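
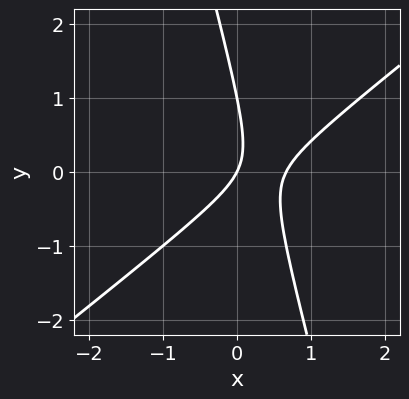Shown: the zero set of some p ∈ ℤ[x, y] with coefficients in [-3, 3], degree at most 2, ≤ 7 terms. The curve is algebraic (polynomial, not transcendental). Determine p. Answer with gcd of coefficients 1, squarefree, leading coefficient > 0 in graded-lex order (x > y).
1. Degree: the shape is more complex than any degree-1 curve, so deg p = 2.
2. Observable constraints: among the integer gridlines, it crosses the y-axis at y ∈ {0, 1}; one x-axis crossing is at x = 0.
3. Solving for integer coefficients yields p as stated.

3*x^2 - 3*x*y - y^2 - 2*x + y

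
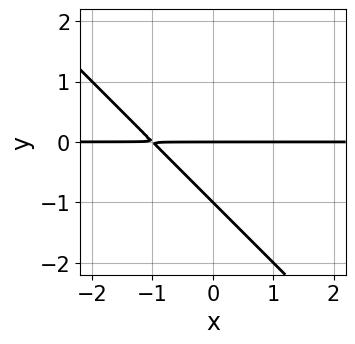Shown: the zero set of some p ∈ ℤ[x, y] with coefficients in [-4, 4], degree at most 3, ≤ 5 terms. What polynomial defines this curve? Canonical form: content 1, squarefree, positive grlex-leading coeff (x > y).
First, deg p = 2. No degree-1 curve has this shape.
Then, reading off the gridlines: the visible x-axis segment lies entirely on the curve; among the integer gridlines, it crosses the y-axis at y ∈ {-1, 0}.
Finally, matching integer coefficients to the picture gives p.

x*y + y^2 + y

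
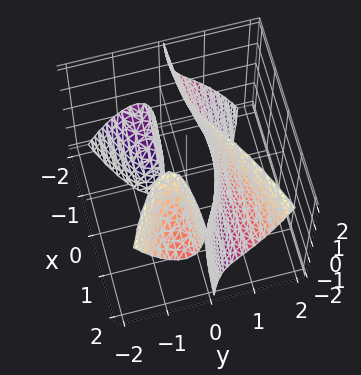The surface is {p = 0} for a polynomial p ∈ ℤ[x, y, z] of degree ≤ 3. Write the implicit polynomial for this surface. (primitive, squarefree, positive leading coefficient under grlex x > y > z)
2*x*y*z - 3*y^3 + 1

First, the picture has 3 separate pieces. Treating them together as one polynomial.
Next, degree: no degree-2 surface has this shape, so deg p = 3.
Next, from the axis intercepts and sections: it misses every integer gridline on the z-axis; it misses every integer gridline on the x-axis.
Finally, these observations pin down the coefficients.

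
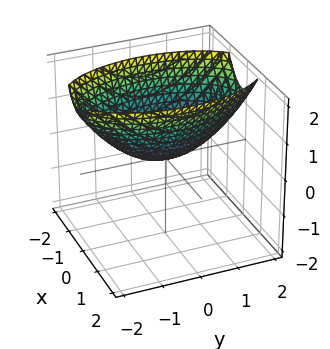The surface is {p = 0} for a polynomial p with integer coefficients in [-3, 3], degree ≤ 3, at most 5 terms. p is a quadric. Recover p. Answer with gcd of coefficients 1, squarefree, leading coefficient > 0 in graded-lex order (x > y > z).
3*x^2 + y^2 - 3*z

First, deg p = 2. A single bowl opening along one axis; a quadric.
Then, symmetries: the x ↦ −x reflection is a symmetry, so x appears only in even powers; mirror symmetry y ↦ −y ⇒ only even powers of y.
Then, against the integer gridlines: one z-axis crossing is at z = 0; one y-axis crossing is at y = 0.
Finally, the integer polynomial consistent with all of this is the stated p.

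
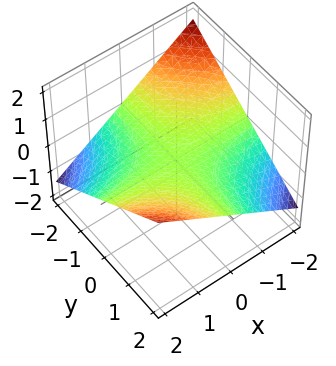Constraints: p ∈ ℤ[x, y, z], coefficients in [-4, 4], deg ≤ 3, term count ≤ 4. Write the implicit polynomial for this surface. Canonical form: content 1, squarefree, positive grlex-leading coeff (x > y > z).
(a) The degree is 2 — a saddle surface; a quadric.
(b) Observable constraints: every point of the x-axis in the box is on the surface; every point of the y-axis in the box is on the surface.
(c) Solving for integer coefficients yields p as stated.

x*y - 3*z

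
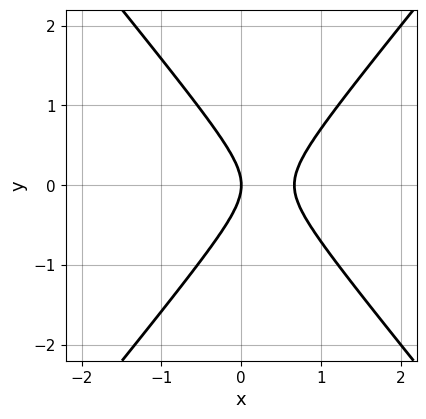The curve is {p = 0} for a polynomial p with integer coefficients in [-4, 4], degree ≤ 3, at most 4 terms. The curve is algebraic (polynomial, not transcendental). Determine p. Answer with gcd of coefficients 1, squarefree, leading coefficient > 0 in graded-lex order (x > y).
3*x^2 - 2*y^2 - 2*x

(a) Degree: the shape is more complex than any degree-1 curve, so deg p = 2.
(b) Symmetries: the y ↦ −y reflection is a symmetry, so y appears only in even powers.
(c) Checking where it meets the axes: it crosses the x-axis at the gridline x = 0; it crosses the y-axis at the gridline y = 0.
(d) Matching integer coefficients to the picture gives p.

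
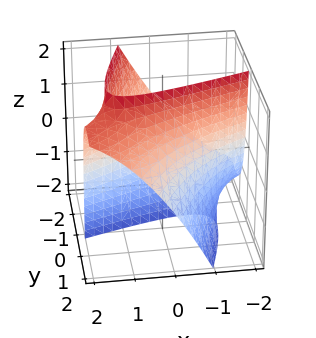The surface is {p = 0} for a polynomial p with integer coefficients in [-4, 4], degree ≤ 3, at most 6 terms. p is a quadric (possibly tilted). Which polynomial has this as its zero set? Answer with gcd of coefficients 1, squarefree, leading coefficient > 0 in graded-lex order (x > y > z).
The degree is 2 — the shape is more complex than any degree-1 surface.
From the axis intercepts and sections: the surface avoids every integer z-axis point in the box.
Matching integer coefficients to the picture gives p.

x^2 - 3*x*y + y^2 + 2*y*z - 2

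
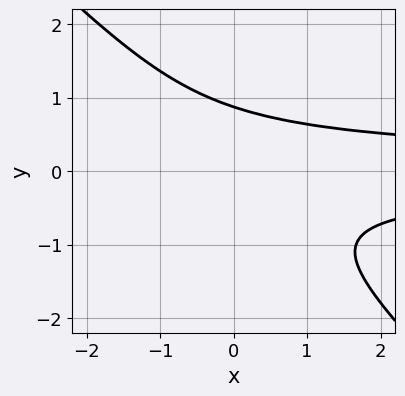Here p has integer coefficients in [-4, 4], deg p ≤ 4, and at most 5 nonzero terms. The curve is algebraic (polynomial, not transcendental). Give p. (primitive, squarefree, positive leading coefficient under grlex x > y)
3*x*y^2 + 3*y^3 - 2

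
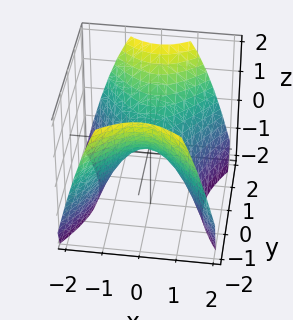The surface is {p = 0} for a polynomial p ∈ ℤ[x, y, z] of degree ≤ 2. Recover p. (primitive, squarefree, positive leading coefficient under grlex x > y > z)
3*x^2 - 2*y^2 + 3*z

1. The degree is 2 — a saddle surface; a quadric.
2. Symmetries: it's symmetric under y → −y, forcing even powers of y; mirror symmetry x ↦ −x ⇒ only even powers of x.
3. Against the integer gridlines: it meets the z-axis at z = 0 (among the integer gridlines); one y-axis crossing is at y = 0; one x-axis crossing is at x = 0.
4. Matching integer coefficients to the picture gives p.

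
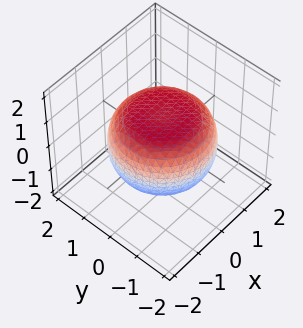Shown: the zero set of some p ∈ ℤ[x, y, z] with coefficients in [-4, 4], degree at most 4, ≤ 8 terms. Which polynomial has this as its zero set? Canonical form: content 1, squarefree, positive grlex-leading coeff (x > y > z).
x^4 + 2*x^2*y^2 + y^4 - x^2 - y^2 + 3*z^2 - 3

(a) deg p = 4. No degree-3 surface has this shape.
(b) Symmetry: the surface is invariant under rotation about z: p = q(x² + y², z).
(c) From the visible intercepts: a circular section at z = 1 has radius exactly 1; the z-axis gridline crossings are at z ∈ {-1, 1}.
(d) These observations pin down the coefficients.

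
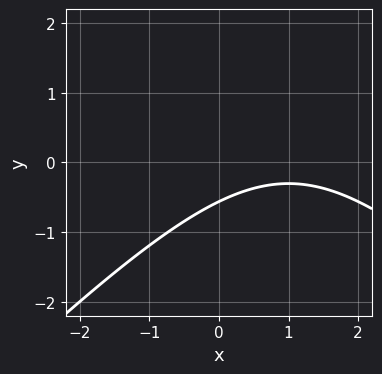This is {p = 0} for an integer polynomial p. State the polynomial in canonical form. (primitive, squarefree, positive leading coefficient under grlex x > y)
x^2 - y^2 - 2*x + 3*y + 2

(a) Degree: no degree-1 curve has this shape, so deg p = 2.
(b) From the axis intercepts and sections: no x-intercept at any integer in the box.
(c) The integer polynomial consistent with all of this is the stated p.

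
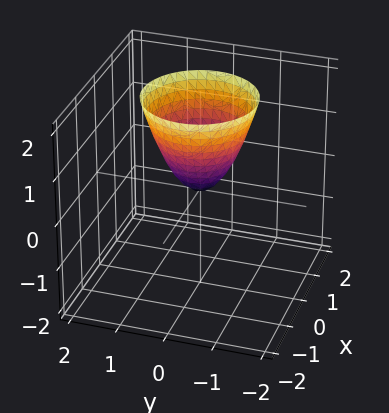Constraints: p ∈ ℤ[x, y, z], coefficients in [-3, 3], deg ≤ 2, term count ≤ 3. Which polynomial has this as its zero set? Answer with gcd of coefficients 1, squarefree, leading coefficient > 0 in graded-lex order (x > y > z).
3*x^2 + 3*y^2 - 2*z

(a) deg p = 2. A single bowl opening along one axis; a quadric.
(b) Symmetry: the surface is invariant under rotation about z: p = q(x² + y², z).
(c) From the visible intercepts: it crosses the y-axis at the gridline y = 0; it meets the z-axis at z = 0 (among the integer gridlines); a circular section at z = 1 has radius between 0 and 1; it crosses the x-axis at the gridline x = 0.
(d) These observations pin down the coefficients.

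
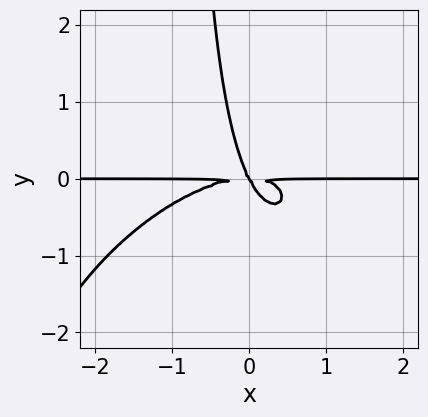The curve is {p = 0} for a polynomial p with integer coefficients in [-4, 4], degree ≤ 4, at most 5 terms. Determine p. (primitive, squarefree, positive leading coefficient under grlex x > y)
1. Degree: no degree-3 curve has this shape, so deg p = 4.
2. Reading off the gridlines: one y-axis crossing is at y = 0; the visible x-axis segment lies entirely on the curve.
3. Solving for integer coefficients yields p as stated.

x^3*y - x^2*y^2 + x*y^3 + 2*x*y^2 + y^3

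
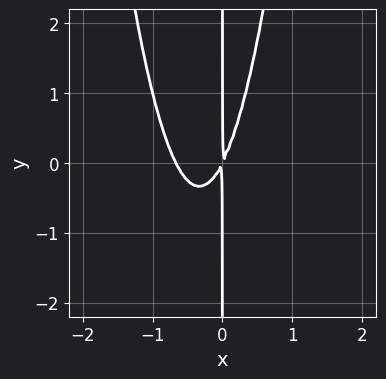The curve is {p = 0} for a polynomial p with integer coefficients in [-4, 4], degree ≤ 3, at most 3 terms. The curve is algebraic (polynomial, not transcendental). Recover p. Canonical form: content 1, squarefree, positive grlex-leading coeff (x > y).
deg p = 3. The shape is more complex than any degree-2 curve.
Reading off the gridlines: every point of the y-axis in the box is on the curve.
Fitting integer coefficients to these (and the overall shape) gives p.

3*x^3 + 2*x^2 - x*y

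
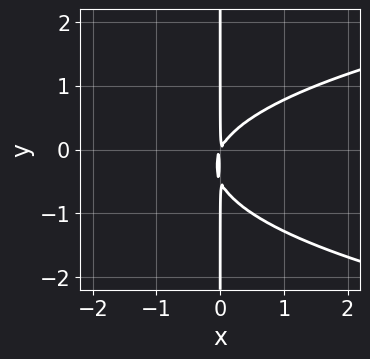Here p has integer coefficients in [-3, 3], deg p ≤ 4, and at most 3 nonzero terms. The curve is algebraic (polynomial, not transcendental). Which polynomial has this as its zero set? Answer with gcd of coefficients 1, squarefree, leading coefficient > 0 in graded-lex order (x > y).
2*x*y^2 - 2*x^2 + x*y

First, deg p = 3.
Then, from the visible intercepts: the visible y-axis segment lies entirely on the curve.
Finally, fitting integer coefficients to these (and the overall shape) gives p.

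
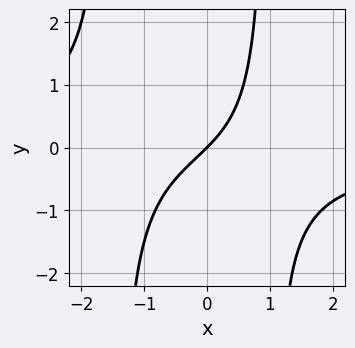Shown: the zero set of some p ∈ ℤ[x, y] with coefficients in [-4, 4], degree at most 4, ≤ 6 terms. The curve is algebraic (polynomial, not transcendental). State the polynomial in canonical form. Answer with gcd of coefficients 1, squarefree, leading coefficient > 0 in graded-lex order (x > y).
2*x^2*y + x*y + 3*x - 3*y

First, the degree is 3 — no degree-2 curve has this shape.
Then, checking where it meets the axes: one x-axis crossing is at x = 0; it meets the y-axis at y = 0 (among the integer gridlines).
Finally, putting this together gives p.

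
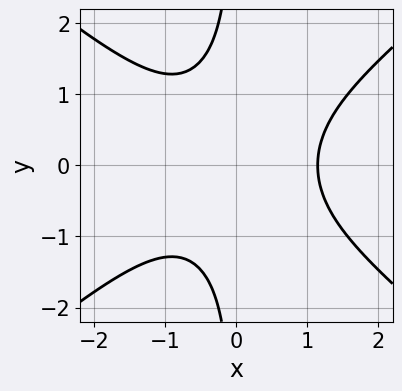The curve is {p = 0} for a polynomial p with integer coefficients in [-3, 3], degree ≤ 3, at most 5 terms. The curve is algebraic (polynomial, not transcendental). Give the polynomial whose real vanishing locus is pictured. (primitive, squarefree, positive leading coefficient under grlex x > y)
2*x^3 - 3*x*y^2 - 3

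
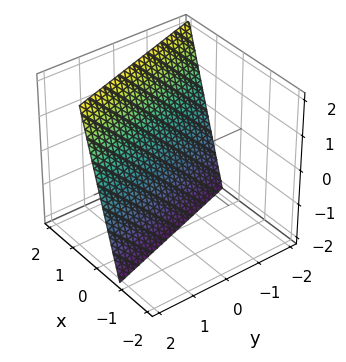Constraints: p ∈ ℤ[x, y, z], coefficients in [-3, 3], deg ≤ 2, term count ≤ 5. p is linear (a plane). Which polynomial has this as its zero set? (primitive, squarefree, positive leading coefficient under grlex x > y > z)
3*x + y - z - 2

1. deg p = 1.
2. Observable constraints: it crosses the y-axis at the gridline y = 2; it crosses the z-axis at the gridline z = -2.
3. Matching integer coefficients to the picture gives p.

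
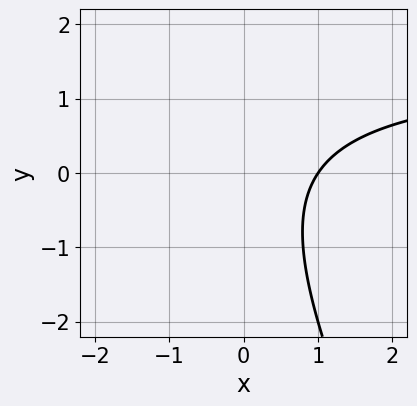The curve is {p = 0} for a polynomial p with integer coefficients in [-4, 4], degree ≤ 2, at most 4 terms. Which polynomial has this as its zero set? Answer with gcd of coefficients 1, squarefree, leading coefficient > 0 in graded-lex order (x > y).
2*x*y + y^2 - 3*x + 3

(a) The degree is 2 — a generic line meets the curve in up to 2 points.
(b) Reading off the gridlines: no y-intercept at any integer in the box; it crosses the x-axis at the gridline x = 1.
(c) Matching integer coefficients to the picture gives p.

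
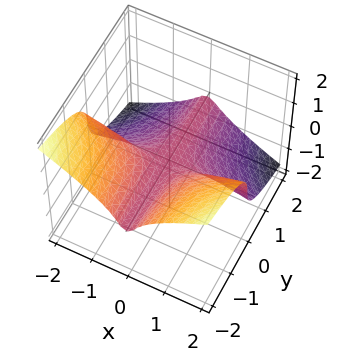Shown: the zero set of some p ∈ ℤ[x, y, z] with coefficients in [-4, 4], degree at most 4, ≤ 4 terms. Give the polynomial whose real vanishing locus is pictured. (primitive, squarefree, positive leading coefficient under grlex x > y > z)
2*x^2*y + 3*z^3 - z^2 + z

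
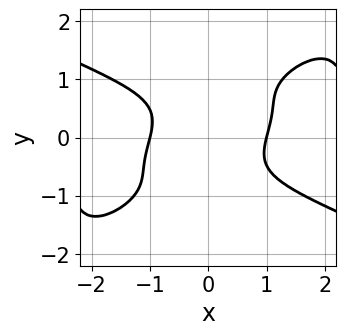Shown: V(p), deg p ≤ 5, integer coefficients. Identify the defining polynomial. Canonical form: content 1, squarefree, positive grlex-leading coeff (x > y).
1. The degree is 4 — the shape is more complex than any degree-3 curve.
2. From the axis intercepts and sections: among the integer gridlines, it crosses the x-axis at x ∈ {-1, 1}; the curve avoids every integer y-axis point in the box.
3. Putting this together gives p.

x^3*y - 3*x*y^3 + 3*y^4 - 2*x^2 + 2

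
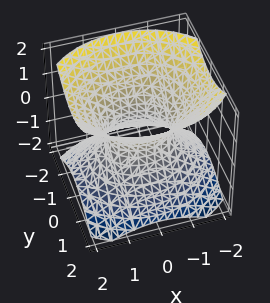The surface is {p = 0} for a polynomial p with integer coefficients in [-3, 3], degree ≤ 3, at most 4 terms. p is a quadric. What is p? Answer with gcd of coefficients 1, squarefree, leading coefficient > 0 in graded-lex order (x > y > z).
2*x^2 + 3*y^2 - 3*z^2 - 2

1. Degree: an hourglass — one-sheet hyperboloid; a quadric, so deg p = 2.
2. Symmetries: the z ↦ −z reflection is a symmetry, so z appears only in even powers; the x ↦ −x reflection is a symmetry, so x appears only in even powers; it's symmetric under y → −y, forcing even powers of y.
3. Observable constraints: the surface avoids every integer z-axis point in the box; the x-axis gridline crossings are at x ∈ {-1, 1}.
4. Putting this together gives p.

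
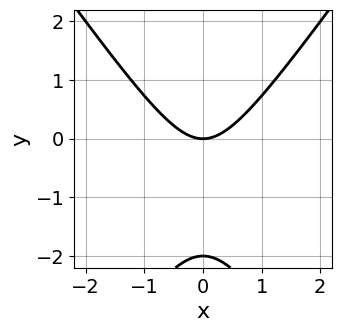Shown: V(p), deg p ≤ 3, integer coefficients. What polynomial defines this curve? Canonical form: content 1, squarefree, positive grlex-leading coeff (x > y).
2*x^2 - y^2 - 2*y

First, degree: no degree-1 curve has this shape, so deg p = 2.
Then, symmetries: it's symmetric under x → −x, forcing even powers of x.
Next, checking where it meets the axes: among the integer gridlines, it crosses the y-axis at y ∈ {-2, 0}; it meets the x-axis at x = 0 (among the integer gridlines).
Finally, assembling these constraints gives the stated polynomial.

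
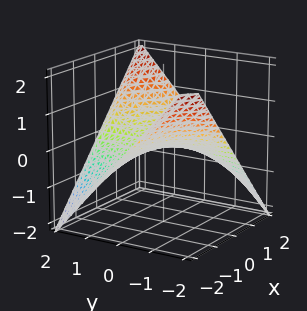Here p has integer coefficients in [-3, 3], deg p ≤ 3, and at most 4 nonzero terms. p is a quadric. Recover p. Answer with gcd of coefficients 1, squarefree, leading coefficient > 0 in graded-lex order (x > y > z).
(a) Degree: a saddle surface; a quadric, so deg p = 2.
(b) Observable constraints: it crosses the z-axis at the gridline z = 0; every point of the y-axis in the box is on the surface; the visible x-axis segment lies entirely on the surface.
(c) Together with the visible shape, these determine p as stated.

x*y - 2*z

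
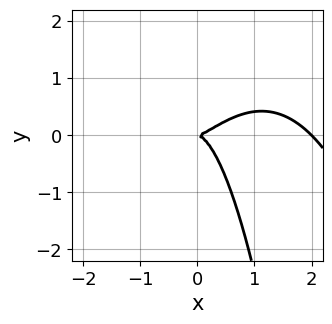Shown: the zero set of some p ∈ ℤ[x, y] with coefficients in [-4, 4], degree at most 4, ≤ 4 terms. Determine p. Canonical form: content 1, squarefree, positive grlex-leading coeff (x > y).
First, deg p = 4.
Then, from the axis intercepts and sections: the x-axis gridline crossings are at x ∈ {0, 2}; it meets the y-axis at y = 0 (among the integer gridlines).
Finally, the integer polynomial consistent with all of this is the stated p.

x^4 - 2*x^3 + 2*x^2*y + y^2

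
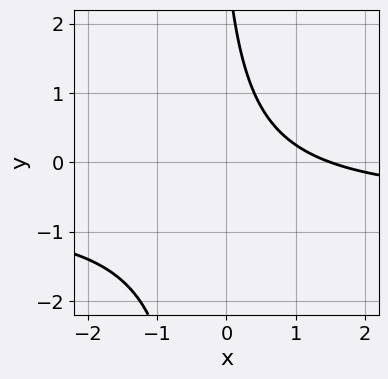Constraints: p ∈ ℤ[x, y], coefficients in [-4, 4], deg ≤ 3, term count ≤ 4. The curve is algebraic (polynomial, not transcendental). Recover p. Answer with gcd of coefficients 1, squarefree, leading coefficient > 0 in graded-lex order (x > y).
3*x*y + 2*x + y - 3

1. Degree: a generic line meets the curve in up to 2 points, so deg p = 2.
2. Checking where it meets the axes: it misses every integer gridline on the y-axis.
3. Solving for integer coefficients yields p as stated.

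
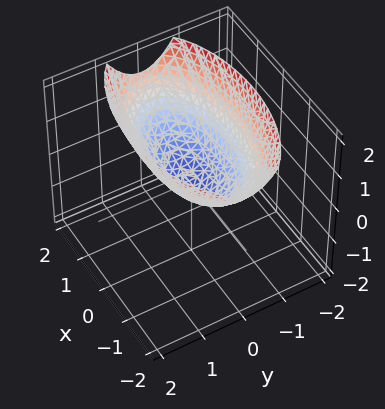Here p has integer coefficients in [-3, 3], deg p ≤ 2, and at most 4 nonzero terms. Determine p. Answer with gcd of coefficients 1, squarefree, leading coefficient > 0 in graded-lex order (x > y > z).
x^2 + 3*y^2 - 3*z

1. deg p = 2. A paraboloid; a quadric.
2. Symmetries: the x ↦ −x reflection is a symmetry, so x appears only in even powers; mirror symmetry y ↦ −y ⇒ only even powers of y.
3. Observable constraints: it meets the y-axis at y = 0 (among the integer gridlines); it meets the x-axis at x = 0 (among the integer gridlines); it crosses the z-axis at the gridline z = 0.
4. Matching integer coefficients to the picture gives p.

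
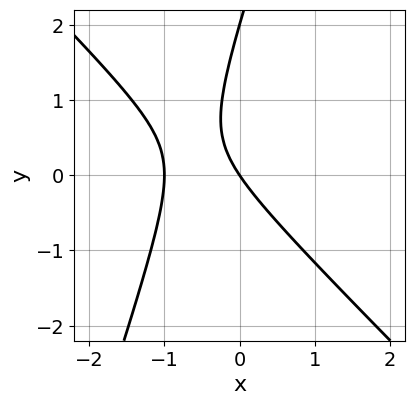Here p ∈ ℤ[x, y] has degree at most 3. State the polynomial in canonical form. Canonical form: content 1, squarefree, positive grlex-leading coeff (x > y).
3*x^2 + 2*x*y - y^2 + 3*x + 2*y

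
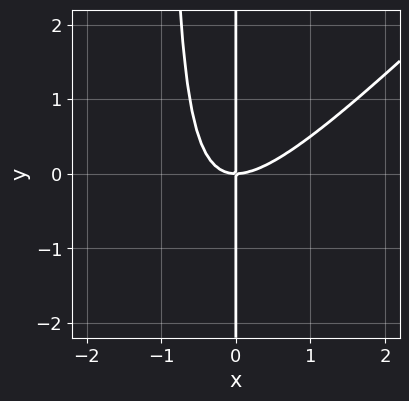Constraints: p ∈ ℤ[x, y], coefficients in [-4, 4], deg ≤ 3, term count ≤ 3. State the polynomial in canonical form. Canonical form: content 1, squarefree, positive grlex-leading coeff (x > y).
x^3 - x^2*y - x*y

deg p = 3.
Checking where it meets the axes: one x-axis crossing is at x = 0; the visible y-axis segment lies entirely on the curve.
Fitting integer coefficients to these (and the overall shape) gives p.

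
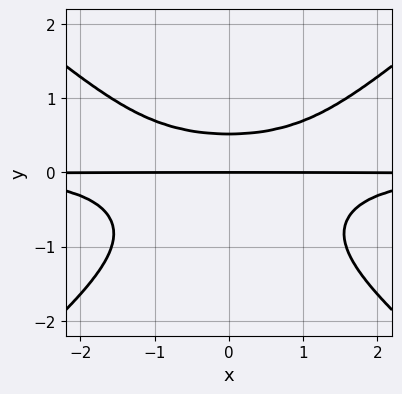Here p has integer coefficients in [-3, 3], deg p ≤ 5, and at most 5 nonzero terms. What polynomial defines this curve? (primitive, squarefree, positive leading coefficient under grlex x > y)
(a) The degree is 4 — the shape is more complex than any degree-3 curve.
(b) Symmetries: the x ↦ −x reflection is a symmetry, so x appears only in even powers.
(c) Against the integer gridlines: every point of the x-axis in the box is on the curve; it meets the y-axis at y = 0 (among the integer gridlines).
(d) Solving for integer coefficients yields p as stated.

2*x^2*y^2 - 3*y^4 - 2*y^3 - 2*y^2 + 2*y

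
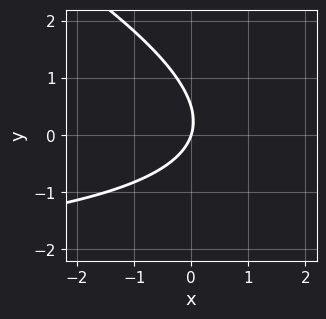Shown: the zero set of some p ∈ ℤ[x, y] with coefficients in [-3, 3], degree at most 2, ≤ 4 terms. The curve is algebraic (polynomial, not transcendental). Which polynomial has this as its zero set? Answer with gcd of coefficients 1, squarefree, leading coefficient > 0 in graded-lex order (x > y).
1. Degree: no degree-1 curve has this shape, so deg p = 2.
2. From the axis intercepts and sections: one x-axis crossing is at x = 0; it crosses the y-axis at the gridline y = 0.
3. Putting this together gives p.

x*y + 2*y^2 + 3*x - y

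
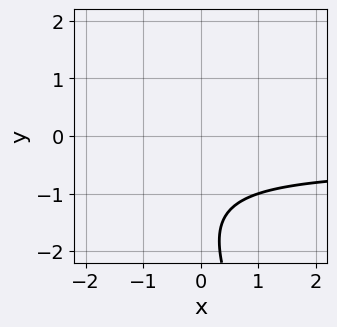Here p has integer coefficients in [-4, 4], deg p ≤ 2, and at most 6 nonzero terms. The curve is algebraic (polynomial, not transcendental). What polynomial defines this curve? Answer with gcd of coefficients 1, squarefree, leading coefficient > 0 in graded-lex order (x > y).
1. Degree: a generic line meets the curve in up to 2 points, so deg p = 2.
2. Against the integer gridlines: the curve avoids every integer y-axis point in the box; the curve avoids every integer x-axis point in the box.
3. These observations pin down the coefficients.

2*x*y + y^2 + x + 3*y + 3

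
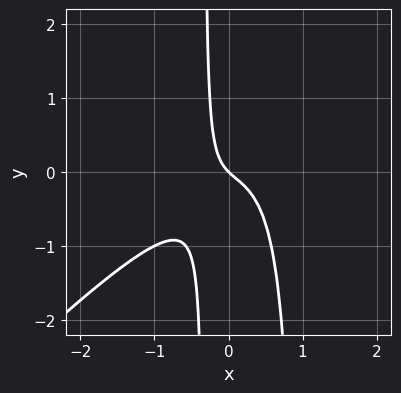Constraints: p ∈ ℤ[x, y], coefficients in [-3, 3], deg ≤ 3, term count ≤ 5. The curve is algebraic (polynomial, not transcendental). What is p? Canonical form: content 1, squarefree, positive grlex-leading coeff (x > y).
3*x^3 - 3*x^2*y + 2*x*y + x + y

First, the degree is 3 — a generic line meets the curve in up to 3 points.
Next, checking where it meets the axes: it crosses the y-axis at the gridline y = 0; one x-axis crossing is at x = 0.
Finally, matching integer coefficients to the picture gives p.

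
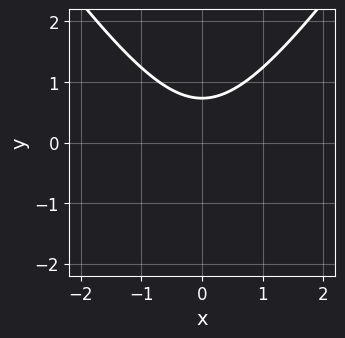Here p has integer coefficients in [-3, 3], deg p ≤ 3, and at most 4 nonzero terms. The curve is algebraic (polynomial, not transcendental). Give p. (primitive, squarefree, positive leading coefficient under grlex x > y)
deg p = 2. The shape is more complex than any degree-1 curve.
Symmetries: the x ↦ −x reflection is a symmetry, so x appears only in even powers.
From the visible intercepts: it misses every integer gridline on the x-axis.
Together with the visible shape, these determine p as stated.

2*x^2 - y^2 - 2*y + 2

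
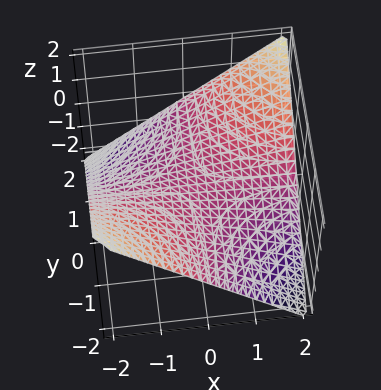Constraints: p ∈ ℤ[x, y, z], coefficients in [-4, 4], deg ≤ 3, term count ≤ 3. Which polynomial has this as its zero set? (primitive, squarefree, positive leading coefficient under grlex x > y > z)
x*y - 2*z

(a) The degree is 2 — a saddle surface; a quadric.
(b) Against the integer gridlines: the visible y-axis segment lies entirely on the surface; every point of the x-axis in the box is on the surface.
(c) These observations pin down the coefficients.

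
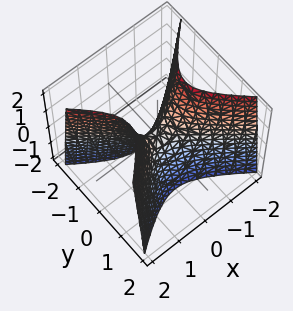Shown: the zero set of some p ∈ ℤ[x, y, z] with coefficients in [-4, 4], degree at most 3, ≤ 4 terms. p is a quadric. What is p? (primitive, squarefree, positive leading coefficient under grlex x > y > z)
First, degree: a hyperbolic paraboloid; a quadric, so deg p = 2.
Next, symmetries: the x ↦ −x reflection is a symmetry, so x appears only in even powers; it's symmetric under y → −y, forcing even powers of y.
Next, checking where it meets the axes: one z-axis crossing is at z = 0; one x-axis crossing is at x = 0.
Finally, these observations pin down the coefficients.

2*x^2 - 3*y^2 - z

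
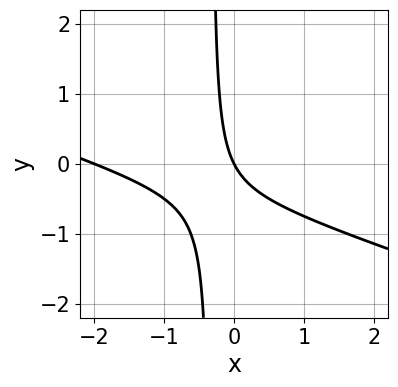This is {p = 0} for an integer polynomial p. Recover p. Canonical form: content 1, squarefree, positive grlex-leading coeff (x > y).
(a) deg p = 2.
(b) Against the integer gridlines: the x-axis gridline crossings are at x ∈ {-2, 0}; one y-axis crossing is at y = 0.
(c) Together with the visible shape, these determine p as stated.

x^2 + 3*x*y + 2*x + y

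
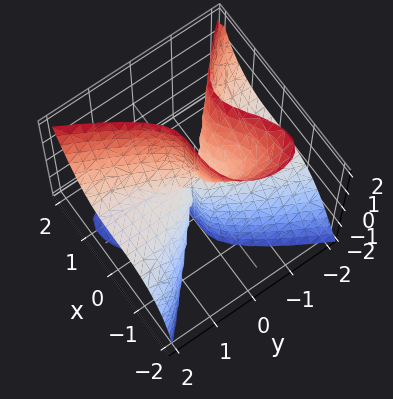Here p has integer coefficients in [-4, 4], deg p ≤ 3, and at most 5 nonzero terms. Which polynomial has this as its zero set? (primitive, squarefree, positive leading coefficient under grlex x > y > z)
The degree is 3 — no degree-2 surface has this shape.
Observable constraints: every point of the y-axis in the box is on the surface; every point of the z-axis in the box is on the surface; one x-axis crossing is at x = 0.
The integer polynomial consistent with all of this is the stated p.

3*x^3 + 2*x*y*z - 3*y^2*z - 2*y*z^2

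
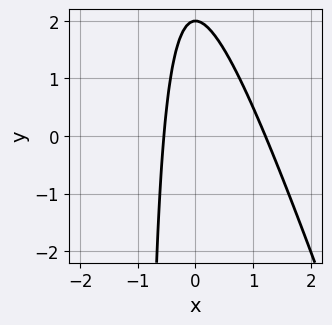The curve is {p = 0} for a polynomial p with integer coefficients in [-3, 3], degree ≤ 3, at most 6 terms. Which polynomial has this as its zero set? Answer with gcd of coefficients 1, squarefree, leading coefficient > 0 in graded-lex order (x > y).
The degree is 2 — a generic line meets the curve in up to 2 points.
From the axis intercepts and sections: it meets the y-axis at y = 2 (among the integer gridlines).
Matching integer coefficients to the picture gives p.

3*x^2 + x*y - 2*x + y - 2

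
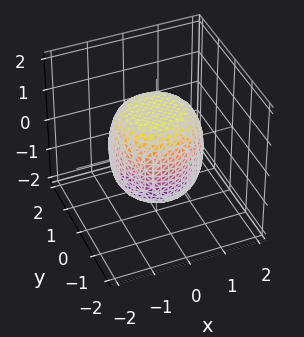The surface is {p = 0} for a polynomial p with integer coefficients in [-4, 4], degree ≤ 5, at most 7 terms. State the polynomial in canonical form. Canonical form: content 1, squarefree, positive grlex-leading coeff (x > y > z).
(a) Degree: the shape is more complex than any degree-3 surface, so deg p = 4.
(b) Symmetries: the z-axis is an axis of rotation, so x and y enter only as x² + y².
(c) Observable constraints: a circular section at z = 1 has radius exactly 1.
(d) Solving for integer coefficients yields p as stated.

2*x^4 + 4*x^2*y^2 + 2*y^4 - x^2 - y^2 + 2*z^2 - 3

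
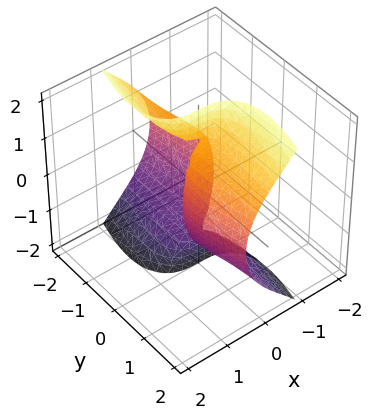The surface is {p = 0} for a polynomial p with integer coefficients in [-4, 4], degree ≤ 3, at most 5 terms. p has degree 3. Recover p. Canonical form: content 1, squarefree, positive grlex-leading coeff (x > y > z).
3*x^3 + 3*x*y^2 + 2*y*z^2 - 3*y

The degree is 3 — no degree-2 surface has this shape.
Observable constraints: one y-axis crossing is at y = 0; one x-axis crossing is at x = 0; the visible z-axis segment lies entirely on the surface.
Fitting integer coefficients to these (and the overall shape) gives p.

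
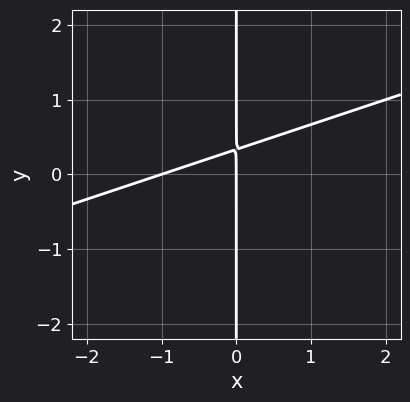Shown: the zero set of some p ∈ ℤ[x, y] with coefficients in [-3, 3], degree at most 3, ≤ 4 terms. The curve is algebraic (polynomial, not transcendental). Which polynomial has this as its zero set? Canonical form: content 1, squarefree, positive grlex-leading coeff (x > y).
x^2 - 3*x*y + x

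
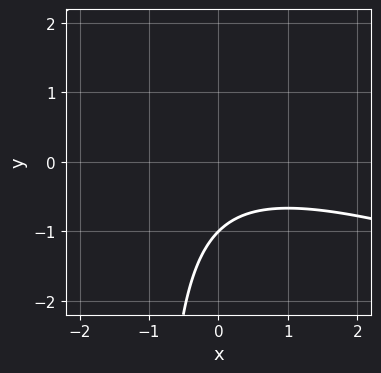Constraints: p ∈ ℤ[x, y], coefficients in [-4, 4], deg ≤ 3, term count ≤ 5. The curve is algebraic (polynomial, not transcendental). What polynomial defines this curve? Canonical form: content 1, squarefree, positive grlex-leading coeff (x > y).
x^2 + 3*x*y + 3*y + 3

1. deg p = 2. The shape is more complex than any degree-1 curve.
2. Checking where it meets the axes: the curve avoids every integer x-axis point in the box; it crosses the y-axis at the gridline y = -1.
3. Putting this together gives p.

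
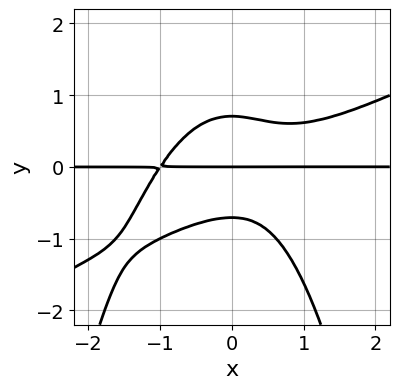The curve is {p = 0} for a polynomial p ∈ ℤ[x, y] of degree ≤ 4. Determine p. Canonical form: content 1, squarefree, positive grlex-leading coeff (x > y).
1. Degree: the shape is more complex than any degree-3 curve, so deg p = 4.
2. Against the integer gridlines: the visible x-axis segment lies entirely on the curve; it crosses the y-axis at the gridline y = 0.
3. Fitting integer coefficients to these (and the overall shape) gives p.

x^3*y - 2*x^2*y^2 - 2*y^3 + y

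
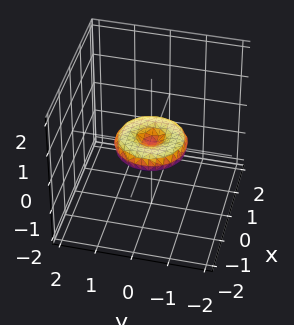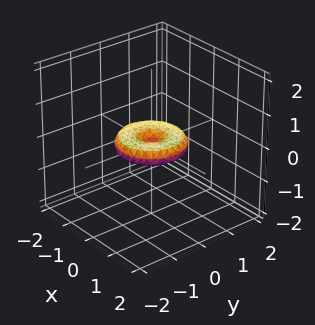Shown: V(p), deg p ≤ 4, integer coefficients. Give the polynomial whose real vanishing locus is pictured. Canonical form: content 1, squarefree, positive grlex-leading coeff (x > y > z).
x^4 + 2*x^2*y^2 + y^4 - x^2 - y^2 + 3*z^2

First, the degree is 4 — no degree-3 surface has this shape.
Next, symmetries: rotational symmetry about the z-axis ⇒ p depends on x, y only through x² + y².
Next, from the visible intercepts: a circular section at z = 0 has radius exactly 1; among the integer gridlines, it crosses the x-axis at x ∈ {-1, 0, 1}; one z-axis crossing is at z = 0.
Finally, together with the visible shape, these determine p as stated. Check: (0, -1, 0) on the y-axis lies on the surface, and p(0, -1, 0) = 0. ✓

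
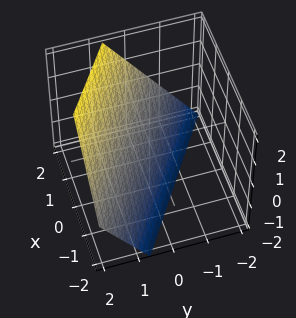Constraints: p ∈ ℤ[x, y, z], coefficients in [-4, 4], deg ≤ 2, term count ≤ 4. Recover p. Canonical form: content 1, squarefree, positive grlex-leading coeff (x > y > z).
1. The degree is 1 — the surface is flat (a plane).
2. Reading off the gridlines: it crosses the z-axis at the gridline z = -1; one x-axis crossing is at x = 1.
3. Matching integer coefficients to the picture gives p.

2*x + 3*y - 2*z - 2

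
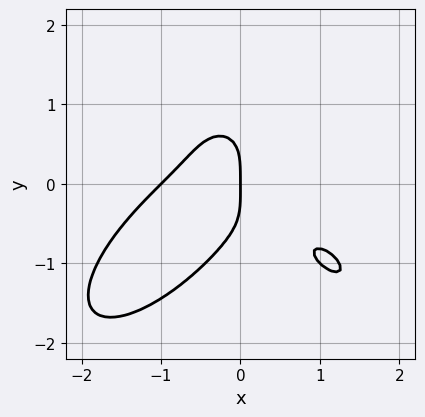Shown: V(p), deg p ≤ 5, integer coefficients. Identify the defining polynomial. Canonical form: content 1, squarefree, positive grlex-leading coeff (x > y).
x^4 + y^4 + 3*x^2*y + x

(a) deg p = 4.
(b) Observable constraints: one y-axis crossing is at y = 0; the x-axis gridline crossings are at x ∈ {-1, 0}.
(c) Assembling these constraints gives the stated polynomial.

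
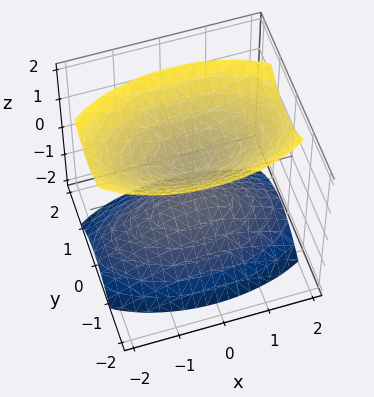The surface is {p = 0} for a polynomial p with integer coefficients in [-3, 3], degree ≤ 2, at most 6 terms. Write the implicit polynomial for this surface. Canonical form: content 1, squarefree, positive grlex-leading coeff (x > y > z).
The picture has 2 separate pieces.
deg p = 2.
Symmetries: mirror symmetry y ↦ −y ⇒ only even powers of y; mirror symmetry x ↦ −x ⇒ only even powers of x; mirror symmetry z ↦ −z ⇒ only even powers of z.
From the visible intercepts: it misses every integer gridline on the x-axis; it misses every integer gridline on the y-axis.
Together with the visible shape, these determine p as stated.

x^2 + 3*y^2 - 2*z^2 + 1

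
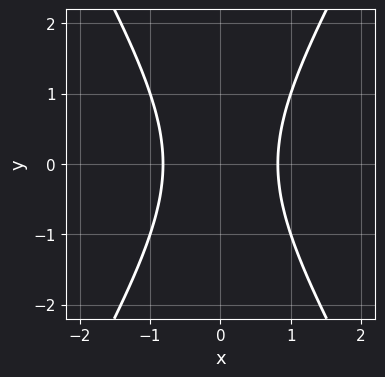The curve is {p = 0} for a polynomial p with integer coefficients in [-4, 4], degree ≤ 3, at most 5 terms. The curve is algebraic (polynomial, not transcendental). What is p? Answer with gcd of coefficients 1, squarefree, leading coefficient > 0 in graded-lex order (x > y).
3*x^2 - y^2 - 2

(a) Degree: no degree-1 curve has this shape, so deg p = 2.
(b) Symmetries: it's symmetric under y → −y, forcing even powers of y; it's symmetric under x → −x, forcing even powers of x.
(c) From the axis intercepts and sections: the curve avoids every integer y-axis point in the box.
(d) Assembling these constraints gives the stated polynomial.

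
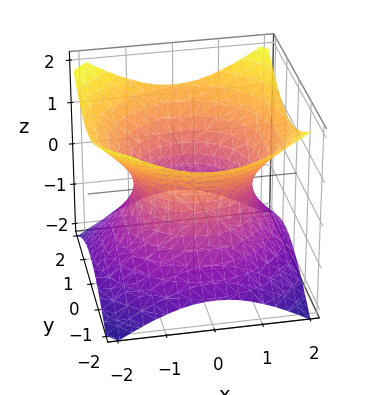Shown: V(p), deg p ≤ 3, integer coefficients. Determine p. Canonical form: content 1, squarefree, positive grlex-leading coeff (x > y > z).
1. Degree: an hourglass — one-sheet hyperboloid; a quadric, so deg p = 2.
2. By symmetry, the surface is invariant under rotation about z: p = q(x² + y², z); it's symmetric under z → −z, forcing even powers of z.
3. From the visible intercepts: it misses every integer gridline on the z-axis; a circular section at z = 0 has radius between 1 and 2.
4. Fitting integer coefficients to these (and the overall shape) gives p.

2*x^2 + 2*y^2 - 3*z^2 - 3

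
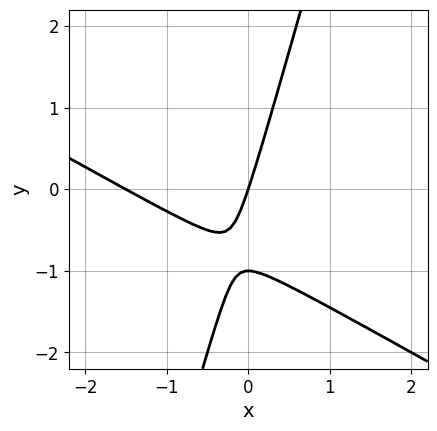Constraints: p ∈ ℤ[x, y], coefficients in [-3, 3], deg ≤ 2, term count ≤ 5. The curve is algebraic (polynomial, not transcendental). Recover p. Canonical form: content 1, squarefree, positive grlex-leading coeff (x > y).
deg p = 2. The shape is more complex than any degree-1 curve.
Reading off the gridlines: the y-axis gridline crossings are at y ∈ {-1, 0}; it meets the x-axis at x = 0 (among the integer gridlines).
These observations pin down the coefficients.

2*x^2 + 3*x*y - y^2 + 3*x - y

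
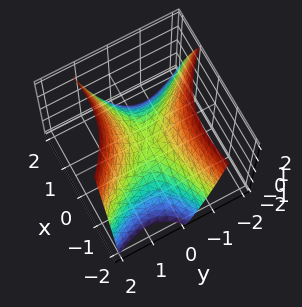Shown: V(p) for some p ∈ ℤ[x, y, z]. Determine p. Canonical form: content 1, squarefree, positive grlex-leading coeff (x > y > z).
(a) Degree: the shape is more complex than any degree-1 surface, so deg p = 2.
(b) From the axis intercepts and sections: it meets the y-axis at y = 0 (among the integer gridlines); it crosses the x-axis at the gridline x = 0; one z-axis crossing is at z = 0.
(c) Assembling these constraints gives the stated polynomial.

x^2 - 2*x*y - 2*y^2 + 2*z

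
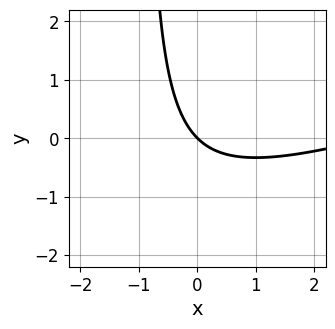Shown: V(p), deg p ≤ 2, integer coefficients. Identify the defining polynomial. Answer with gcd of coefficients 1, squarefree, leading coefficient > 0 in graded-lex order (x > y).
1. The degree is 2 — the shape is more complex than any degree-1 curve.
2. Reading off the gridlines: it meets the y-axis at y = 0 (among the integer gridlines); it crosses the x-axis at the gridline x = 0.
3. Fitting integer coefficients to these (and the overall shape) gives p.

x^2 - 3*x*y - 3*x - 3*y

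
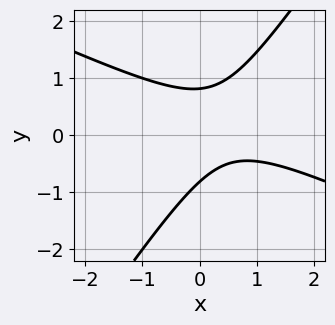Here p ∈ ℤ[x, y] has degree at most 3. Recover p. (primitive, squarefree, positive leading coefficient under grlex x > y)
2*x^2 + 3*x*y - 3*y^2 - 2*x + 2

deg p = 2. No degree-1 curve has this shape.
Against the integer gridlines: it misses every integer gridline on the x-axis.
Fitting integer coefficients to these (and the overall shape) gives p.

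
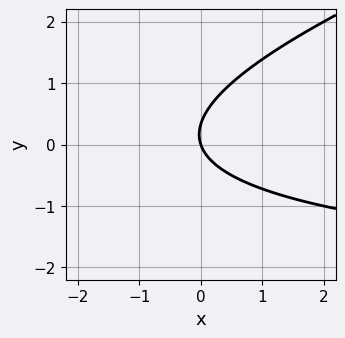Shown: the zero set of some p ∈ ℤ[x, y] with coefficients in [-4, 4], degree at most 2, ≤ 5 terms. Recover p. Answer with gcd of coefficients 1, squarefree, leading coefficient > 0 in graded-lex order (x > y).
1. Degree: no degree-1 curve has this shape, so deg p = 2.
2. Checking where it meets the axes: it crosses the y-axis at the gridline y = 0; it crosses the x-axis at the gridline x = 0.
3. The integer polynomial consistent with all of this is the stated p.

x*y - 3*y^2 + 3*x + y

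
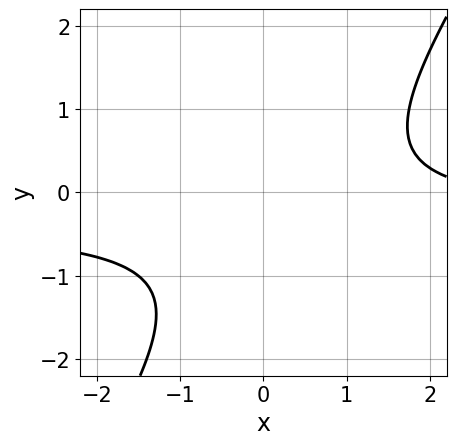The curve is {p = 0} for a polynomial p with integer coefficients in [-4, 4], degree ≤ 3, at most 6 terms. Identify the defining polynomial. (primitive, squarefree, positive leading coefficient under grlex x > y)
3*x*y - 2*y^2 + x - 2*y - 3

1. deg p = 2. A generic line meets the curve in up to 2 points.
2. Observable constraints: no x-intercept at any integer in the box; the curve avoids every integer y-axis point in the box.
3. Putting this together gives p.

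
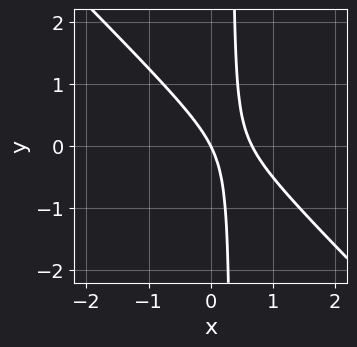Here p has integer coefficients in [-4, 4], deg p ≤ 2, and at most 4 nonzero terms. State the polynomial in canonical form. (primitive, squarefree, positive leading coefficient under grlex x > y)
3*x^2 + 3*x*y - 2*x - y

1. The degree is 2 — a generic line meets the curve in up to 2 points.
2. Reading off the gridlines: it crosses the y-axis at the gridline y = 0; one x-axis crossing is at x = 0.
3. Together with the visible shape, these determine p as stated.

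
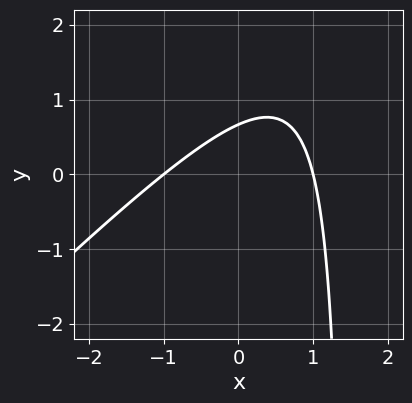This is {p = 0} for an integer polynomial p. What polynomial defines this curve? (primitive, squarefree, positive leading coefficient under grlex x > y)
1. The degree is 2 — the shape is more complex than any degree-1 curve.
2. Observable constraints: the x-axis gridline crossings are at x ∈ {-1, 1}.
3. Assembling these constraints gives the stated polynomial.

2*x^2 - 2*x*y + 3*y - 2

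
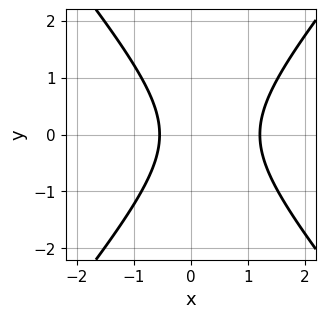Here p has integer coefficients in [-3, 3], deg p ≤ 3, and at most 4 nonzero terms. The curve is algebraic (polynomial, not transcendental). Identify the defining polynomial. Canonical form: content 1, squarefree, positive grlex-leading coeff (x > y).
3*x^2 - 2*y^2 - 2*x - 2

(a) deg p = 2.
(b) Symmetries: mirror symmetry y ↦ −y ⇒ only even powers of y.
(c) Against the integer gridlines: the curve avoids every integer y-axis point in the box.
(d) Together with the visible shape, these determine p as stated.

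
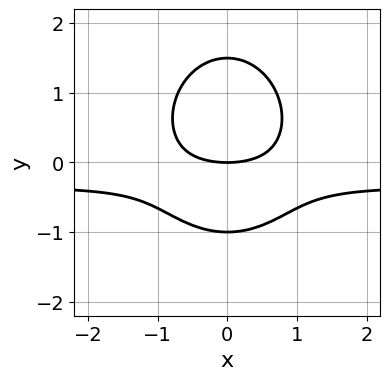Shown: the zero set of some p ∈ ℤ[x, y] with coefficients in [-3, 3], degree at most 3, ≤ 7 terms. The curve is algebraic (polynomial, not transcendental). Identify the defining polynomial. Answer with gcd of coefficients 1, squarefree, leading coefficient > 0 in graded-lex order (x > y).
3*x^2*y + 2*y^3 + x^2 - y^2 - 3*y

1. Degree: a generic line meets the curve in up to 3 points, so deg p = 3.
2. Symmetries: the x ↦ −x reflection is a symmetry, so x appears only in even powers.
3. From the axis intercepts and sections: it crosses the x-axis at the gridline x = 0; among the integer gridlines, it crosses the y-axis at y ∈ {-1, 0}.
4. Fitting integer coefficients to these (and the overall shape) gives p.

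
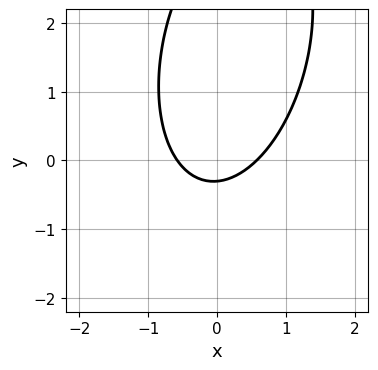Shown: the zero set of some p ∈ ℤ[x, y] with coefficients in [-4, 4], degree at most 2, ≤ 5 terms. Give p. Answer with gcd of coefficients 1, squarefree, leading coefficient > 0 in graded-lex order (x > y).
3*x^2 - x*y + y^2 - 3*y - 1

Degree: a generic line meets the curve in up to 2 points, so deg p = 2.
Matching integer coefficients to the picture gives p.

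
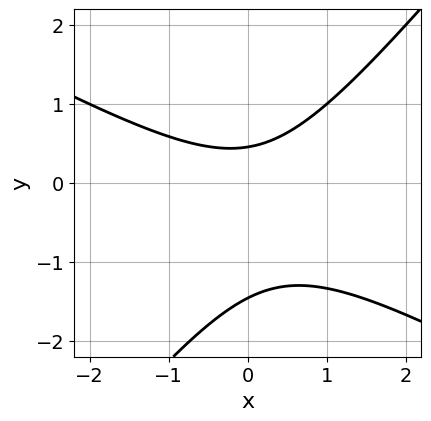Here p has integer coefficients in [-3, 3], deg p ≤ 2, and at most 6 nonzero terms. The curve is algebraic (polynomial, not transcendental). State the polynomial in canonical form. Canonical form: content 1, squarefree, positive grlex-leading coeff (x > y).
2*x^2 + 2*x*y - 3*y^2 - 3*y + 2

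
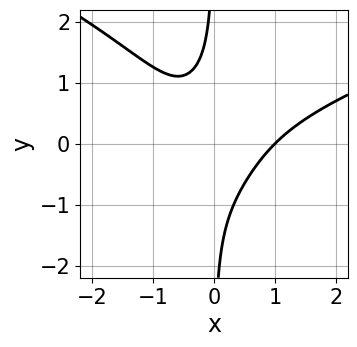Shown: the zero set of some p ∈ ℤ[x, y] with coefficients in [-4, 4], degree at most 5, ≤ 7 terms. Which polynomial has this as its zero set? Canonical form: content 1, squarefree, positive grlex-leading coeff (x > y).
2*x*y^3 - 2*x^3 + 3*x^2*y + 3*x*y + 2

1. Degree: no degree-3 curve has this shape, so deg p = 4.
2. Checking where it meets the axes: the curve avoids every integer y-axis point in the box; it crosses the x-axis at the gridline x = 1.
3. Together with the visible shape, these determine p as stated.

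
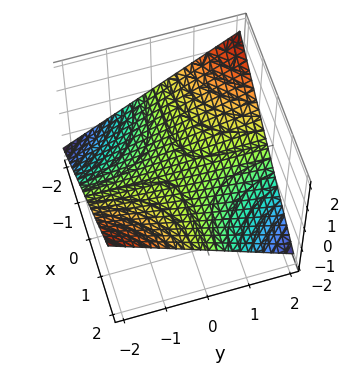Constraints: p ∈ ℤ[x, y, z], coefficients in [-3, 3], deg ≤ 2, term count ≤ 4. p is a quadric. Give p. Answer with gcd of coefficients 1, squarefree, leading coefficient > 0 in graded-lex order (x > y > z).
First, degree: a hyperbolic paraboloid; a quadric, so deg p = 2.
Then, against the integer gridlines: the visible y-axis segment lies entirely on the surface; the visible x-axis segment lies entirely on the surface; one z-axis crossing is at z = 0.
Finally, these observations pin down the coefficients.

x*y + 3*z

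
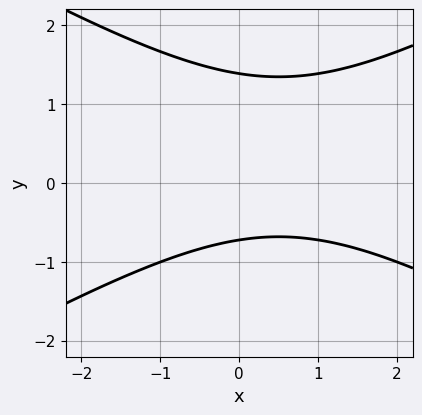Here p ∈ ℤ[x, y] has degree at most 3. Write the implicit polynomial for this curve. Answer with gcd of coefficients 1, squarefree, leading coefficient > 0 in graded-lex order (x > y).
Degree: the shape is more complex than any degree-1 curve, so deg p = 2.
Checking where it meets the axes: no x-intercept at any integer in the box.
Matching integer coefficients to the picture gives p.

x^2 - 3*y^2 - x + 2*y + 3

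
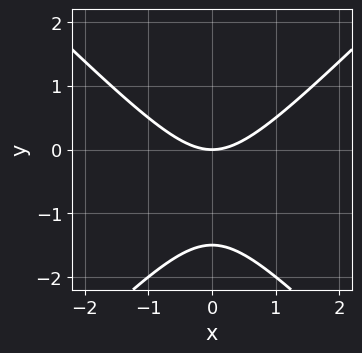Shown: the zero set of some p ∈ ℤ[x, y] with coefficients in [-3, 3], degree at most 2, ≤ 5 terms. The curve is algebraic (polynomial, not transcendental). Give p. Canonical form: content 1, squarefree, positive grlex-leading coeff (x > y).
2*x^2 - 2*y^2 - 3*y

deg p = 2. The shape is more complex than any degree-1 curve.
Symmetries: it's symmetric under x → −x, forcing even powers of x.
From the visible intercepts: one y-axis crossing is at y = 0; one x-axis crossing is at x = 0.
Together with the visible shape, these determine p as stated.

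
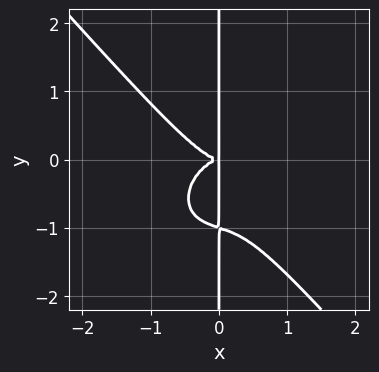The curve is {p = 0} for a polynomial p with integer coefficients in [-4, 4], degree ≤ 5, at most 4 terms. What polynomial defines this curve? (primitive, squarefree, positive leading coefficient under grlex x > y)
3*x^4 + x^2*y^2 + 3*x*y^3 + 3*x*y^2

First, the degree is 4 — no degree-3 curve has this shape.
Then, observable constraints: the visible y-axis segment lies entirely on the curve.
Finally, together with the visible shape, these determine p as stated.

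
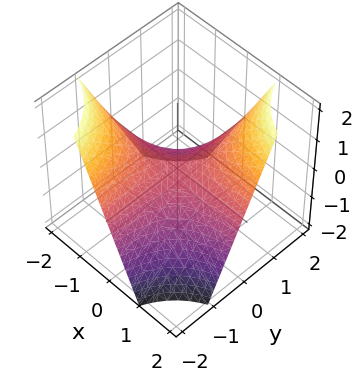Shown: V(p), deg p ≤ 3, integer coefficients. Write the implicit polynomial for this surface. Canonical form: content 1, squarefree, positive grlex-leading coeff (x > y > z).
1. deg p = 2. A hyperbolic paraboloid; a quadric.
2. From the axis intercepts and sections: it meets the z-axis at z = 0 (among the integer gridlines); the visible y-axis segment lies entirely on the surface.
3. Putting this together gives p. Check: (2, 0, 0) on the x-axis lies on the surface, and p(2, 0, 0) = 0. ✓

x*y - z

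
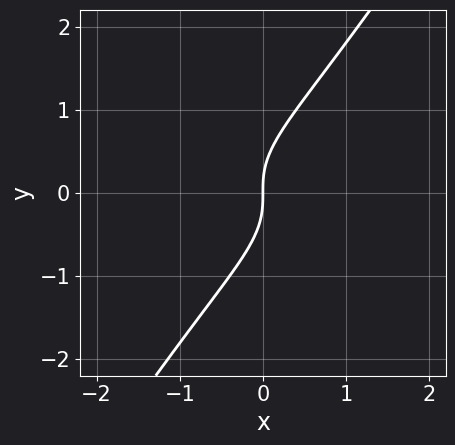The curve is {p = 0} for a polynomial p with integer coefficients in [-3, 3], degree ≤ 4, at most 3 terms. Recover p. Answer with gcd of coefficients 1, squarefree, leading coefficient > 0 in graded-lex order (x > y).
3*x*y^2 - 2*y^3 + 2*x

First, degree: the shape is more complex than any degree-2 curve, so deg p = 3.
Then, from the visible intercepts: one y-axis crossing is at y = 0; one x-axis crossing is at x = 0.
Finally, these observations pin down the coefficients.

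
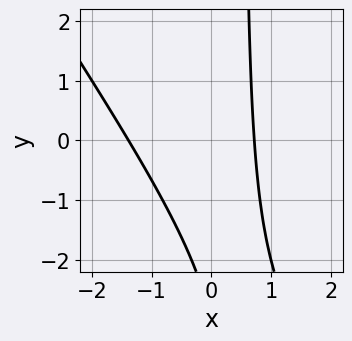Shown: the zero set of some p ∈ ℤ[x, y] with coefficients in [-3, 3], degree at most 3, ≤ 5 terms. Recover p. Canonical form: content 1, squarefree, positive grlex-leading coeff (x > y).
1. Degree: no degree-1 curve has this shape, so deg p = 2.
2. Observable constraints: no y-intercept at any integer in the box.
3. Assembling these constraints gives the stated polynomial.

3*x^2 + 2*x*y + 2*x - y - 3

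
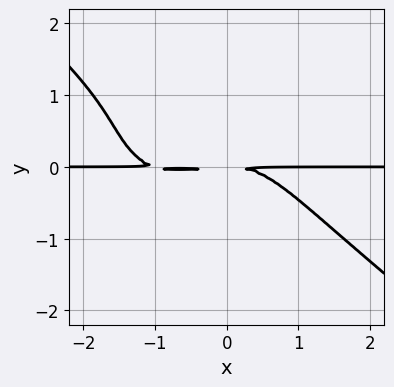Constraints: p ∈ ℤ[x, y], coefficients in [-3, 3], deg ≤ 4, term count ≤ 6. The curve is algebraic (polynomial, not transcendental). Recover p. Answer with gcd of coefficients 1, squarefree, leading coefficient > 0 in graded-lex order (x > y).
x^3*y + 2*y^4 + x^2*y - 2*y^3 + 3*y^2

1. Degree: a generic line meets the curve in up to 4 points, so deg p = 4.
2. Reading off the gridlines: the visible x-axis segment lies entirely on the curve.
3. These observations pin down the coefficients.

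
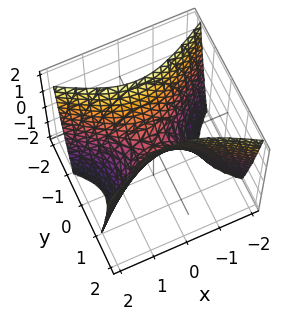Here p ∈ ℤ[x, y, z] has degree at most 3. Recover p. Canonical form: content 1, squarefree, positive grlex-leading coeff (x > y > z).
First, degree: a hyperbolic paraboloid; a quadric, so deg p = 2.
Then, symmetries: mirror symmetry y ↦ −y ⇒ only even powers of y; the x ↦ −x reflection is a symmetry, so x appears only in even powers.
Then, from the visible intercepts: it meets the x-axis at x = 0 (among the integer gridlines); one y-axis crossing is at y = 0.
Finally, assembling these constraints gives the stated polynomial.

x^2 - 2*y^2 + z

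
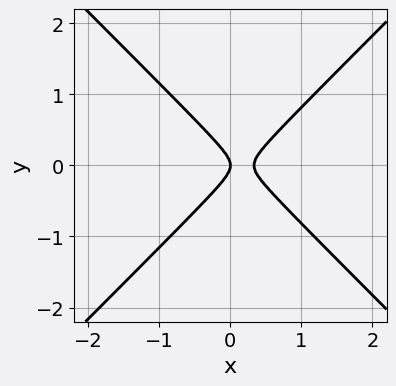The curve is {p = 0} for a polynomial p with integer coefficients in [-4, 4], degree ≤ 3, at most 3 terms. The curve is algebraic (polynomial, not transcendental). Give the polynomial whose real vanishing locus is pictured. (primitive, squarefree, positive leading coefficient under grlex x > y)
1. Degree: a generic line meets the curve in up to 2 points, so deg p = 2.
2. Symmetries: mirror symmetry y ↦ −y ⇒ only even powers of y.
3. Checking where it meets the axes: one y-axis crossing is at y = 0; one x-axis crossing is at x = 0.
4. These observations pin down the coefficients.

3*x^2 - 3*y^2 - x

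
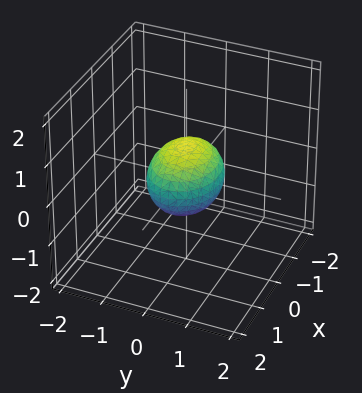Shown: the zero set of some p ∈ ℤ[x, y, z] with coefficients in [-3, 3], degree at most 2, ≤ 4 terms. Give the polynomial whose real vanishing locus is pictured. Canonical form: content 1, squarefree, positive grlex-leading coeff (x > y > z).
(a) Degree: bounded and convex; a quadric, so deg p = 2.
(b) Symmetries: the x ↦ −x reflection is a symmetry, so x appears only in even powers; it's symmetric under y → −y, forcing even powers of y; it's symmetric under z → −z, forcing even powers of z.
(c) Against the integer gridlines: among the integer gridlines, it crosses the x-axis at x ∈ {-1, 1}.
(d) Fitting integer coefficients to these (and the overall shape) gives p.

2*x^2 + 3*y^2 + 3*z^2 - 2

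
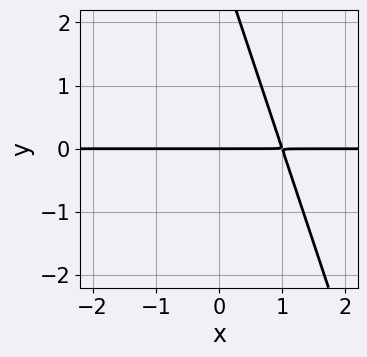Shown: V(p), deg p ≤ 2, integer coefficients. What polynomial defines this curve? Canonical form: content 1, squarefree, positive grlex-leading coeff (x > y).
3*x*y + y^2 - 3*y

The degree is 2 — no degree-1 curve has this shape.
Reading off the gridlines: it crosses the y-axis at the gridline y = 0; the visible x-axis segment lies entirely on the curve.
The integer polynomial consistent with all of this is the stated p.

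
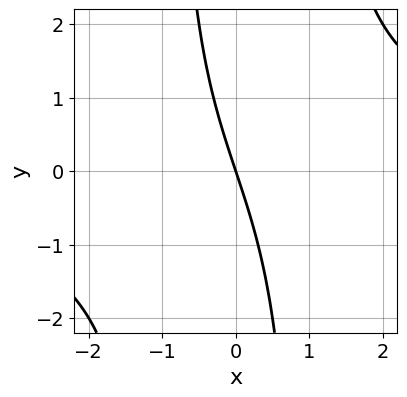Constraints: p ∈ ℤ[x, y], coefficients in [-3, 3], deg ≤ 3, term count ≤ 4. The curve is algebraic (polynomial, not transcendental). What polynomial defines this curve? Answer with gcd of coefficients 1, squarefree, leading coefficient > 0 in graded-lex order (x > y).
(a) Degree: a generic line meets the curve in up to 3 points, so deg p = 3.
(b) Reading off the gridlines: one x-axis crossing is at x = 0; it meets the y-axis at y = 0 (among the integer gridlines).
(c) Solving for integer coefficients yields p as stated.

x^2*y - 3*x - y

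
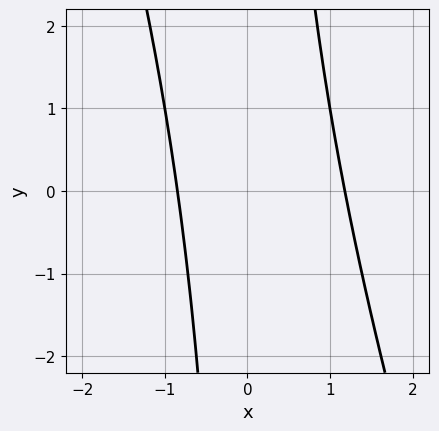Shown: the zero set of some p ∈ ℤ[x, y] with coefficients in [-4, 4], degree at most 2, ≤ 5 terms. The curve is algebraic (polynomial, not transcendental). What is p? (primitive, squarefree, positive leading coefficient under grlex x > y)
First, deg p = 2.
Next, observable constraints: the curve avoids every integer y-axis point in the box.
Finally, solving for integer coefficients yields p as stated.

3*x^2 + x*y - x - 3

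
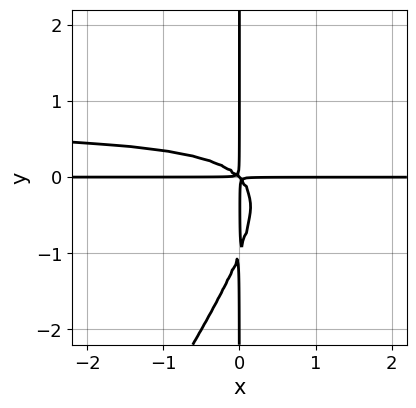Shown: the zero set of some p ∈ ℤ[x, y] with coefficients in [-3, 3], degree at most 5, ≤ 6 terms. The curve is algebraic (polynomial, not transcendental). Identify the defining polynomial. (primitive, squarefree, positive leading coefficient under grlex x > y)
3*x^2*y^2 - 2*x*y^3 - 2*x^2*y - 2*x*y^2

1. Degree: a generic line meets the curve in up to 4 points, so deg p = 4.
2. Observable constraints: every point of the x-axis in the box is on the curve; every point of the y-axis in the box is on the curve.
3. Putting this together gives p.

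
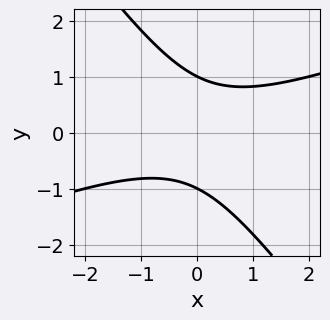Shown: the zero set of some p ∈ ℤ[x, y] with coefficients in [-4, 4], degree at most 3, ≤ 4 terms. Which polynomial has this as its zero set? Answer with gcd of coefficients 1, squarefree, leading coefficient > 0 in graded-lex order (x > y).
1. Degree: the shape is more complex than any degree-1 curve, so deg p = 2.
2. Against the integer gridlines: no x-intercept at any integer in the box; the y-axis gridline crossings are at y ∈ {-1, 1}.
3. Matching integer coefficients to the picture gives p.

x^2 - 2*x*y - 2*y^2 + 2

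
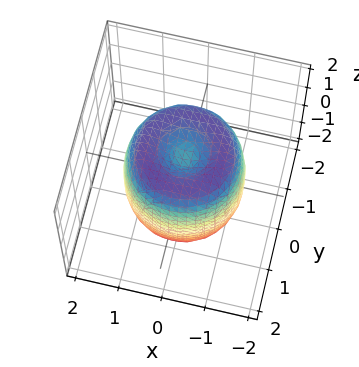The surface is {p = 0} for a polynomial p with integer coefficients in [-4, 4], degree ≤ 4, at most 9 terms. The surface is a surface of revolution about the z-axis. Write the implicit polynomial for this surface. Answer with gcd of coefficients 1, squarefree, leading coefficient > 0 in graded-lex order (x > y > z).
1. deg p = 4.
2. Symmetry: the z-axis is an axis of rotation, so x and y enter only as x² + y².
3. Reading off the gridlines: among the integer gridlines, it crosses the z-axis at z ∈ {-1, 1}; a circular section at z = 0 has radius between 1 and 2.
4. Putting this together gives p.

2*x^4 + 4*x^2*y^2 + 2*y^4 - 3*x^2 - 3*y^2 + z^2 - 1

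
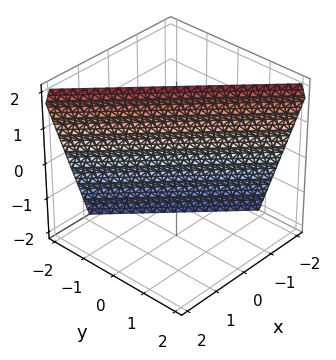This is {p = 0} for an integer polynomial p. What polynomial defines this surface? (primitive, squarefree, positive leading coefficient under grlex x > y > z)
(a) deg p = 1. The surface is flat (a plane).
(b) From the axis intercepts and sections: it meets the z-axis at z = 2 (among the integer gridlines).
(c) These observations pin down the coefficients.

3*x + 3*y - z + 2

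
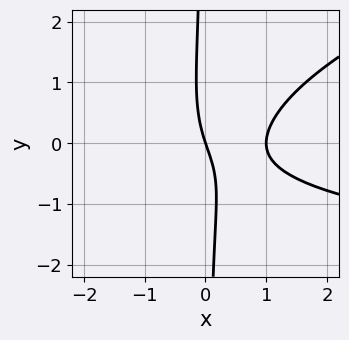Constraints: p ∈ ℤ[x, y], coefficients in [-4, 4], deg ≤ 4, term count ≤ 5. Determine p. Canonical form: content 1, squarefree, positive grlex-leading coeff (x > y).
The degree is 3 — the shape is more complex than any degree-2 curve.
Checking where it meets the axes: it meets the y-axis at y = 0 (among the integer gridlines); among the integer gridlines, it crosses the x-axis at x ∈ {0, 1}.
Fitting integer coefficients to these (and the overall shape) gives p.

x^2*y - 3*x*y^2 + 3*x^2 - 3*x - y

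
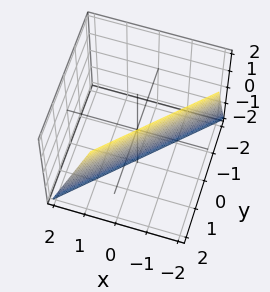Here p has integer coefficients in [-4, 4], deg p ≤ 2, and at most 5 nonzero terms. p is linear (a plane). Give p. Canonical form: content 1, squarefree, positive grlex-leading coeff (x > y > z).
3*x - 3*y + z + 2

First, deg p = 1.
Next, reading off the gridlines: it crosses the z-axis at the gridline z = -2.
Finally, assembling these constraints gives the stated polynomial.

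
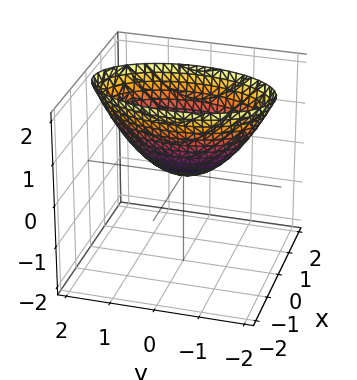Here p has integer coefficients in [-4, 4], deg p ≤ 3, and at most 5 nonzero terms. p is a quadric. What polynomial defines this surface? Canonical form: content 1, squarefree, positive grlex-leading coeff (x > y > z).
1. Degree: a single bowl opening along one axis; a quadric, so deg p = 2.
2. Symmetries: mirror symmetry x ↦ −x ⇒ only even powers of x; it's symmetric under y → −y, forcing even powers of y.
3. Against the integer gridlines: one x-axis crossing is at x = 0; it crosses the y-axis at the gridline y = 0; it crosses the z-axis at the gridline z = 0.
4. Fitting integer coefficients to these (and the overall shape) gives p.

3*x^2 + y^2 - 2*z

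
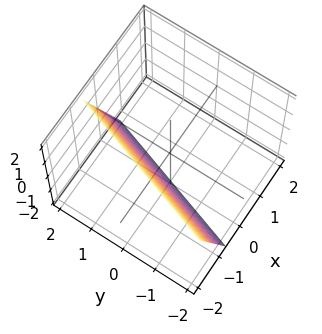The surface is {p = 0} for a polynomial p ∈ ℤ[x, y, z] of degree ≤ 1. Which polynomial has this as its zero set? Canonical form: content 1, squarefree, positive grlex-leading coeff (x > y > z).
3*x - y + z + 2

1. The degree is 1 — the surface is flat (a plane).
2. From the axis intercepts and sections: it meets the z-axis at z = -2 (among the integer gridlines); it meets the y-axis at y = 2 (among the integer gridlines).
3. Assembling these constraints gives the stated polynomial.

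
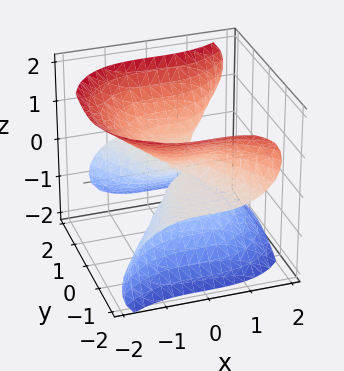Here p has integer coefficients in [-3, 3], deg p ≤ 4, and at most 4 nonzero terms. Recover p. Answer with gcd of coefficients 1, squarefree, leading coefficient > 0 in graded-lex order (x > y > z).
Degree: the shape is more complex than any degree-2 surface, so deg p = 3.
From the visible intercepts: it crosses the x-axis at the gridline x = 0; the visible y-axis segment lies entirely on the surface; it meets the z-axis at z = 0 (among the integer gridlines).
These observations pin down the coefficients.

2*x^3 - 3*y^2*z - y*z^2 + 3*z^3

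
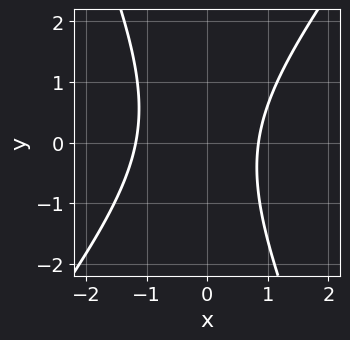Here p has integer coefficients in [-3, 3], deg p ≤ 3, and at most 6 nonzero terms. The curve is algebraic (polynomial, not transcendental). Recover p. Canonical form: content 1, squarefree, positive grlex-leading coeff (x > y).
3*x^2 - x*y - y^2 + x - 3

1. Degree: the shape is more complex than any degree-1 curve, so deg p = 2.
2. Reading off the gridlines: the curve avoids every integer y-axis point in the box.
3. Putting this together gives p.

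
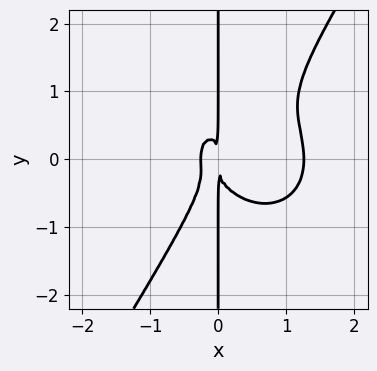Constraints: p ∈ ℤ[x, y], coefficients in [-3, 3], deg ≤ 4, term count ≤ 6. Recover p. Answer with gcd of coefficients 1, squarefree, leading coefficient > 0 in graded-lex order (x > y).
3*x^4 + 2*x^2*y^2 - 2*x*y^3 - 3*x^3 - x^2

First, deg p = 4.
Then, checking where it meets the axes: the visible y-axis segment lies entirely on the curve.
Finally, together with the visible shape, these determine p as stated.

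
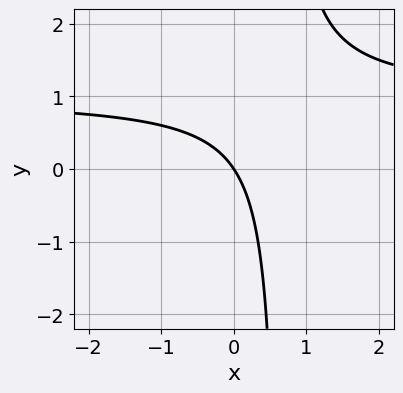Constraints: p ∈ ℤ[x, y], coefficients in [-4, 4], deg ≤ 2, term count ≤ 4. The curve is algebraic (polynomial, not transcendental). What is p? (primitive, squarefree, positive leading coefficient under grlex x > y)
1. deg p = 2. A generic line meets the curve in up to 2 points.
2. Against the integer gridlines: it meets the y-axis at y = 0 (among the integer gridlines); it crosses the x-axis at the gridline x = 0.
3. Matching integer coefficients to the picture gives p.

3*x*y - 3*x - 2*y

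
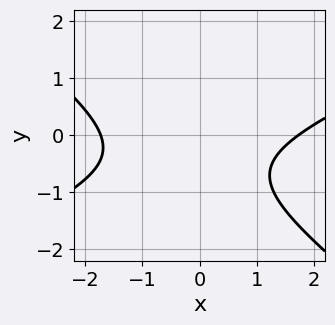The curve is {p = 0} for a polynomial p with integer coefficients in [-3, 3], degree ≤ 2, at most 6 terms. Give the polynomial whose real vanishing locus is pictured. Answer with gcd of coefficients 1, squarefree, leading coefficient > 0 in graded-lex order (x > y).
deg p = 2.
Reading off the gridlines: the curve avoids every integer y-axis point in the box.
Matching integer coefficients to the picture gives p.

x^2 - x*y - 3*y^2 - 3*y - 3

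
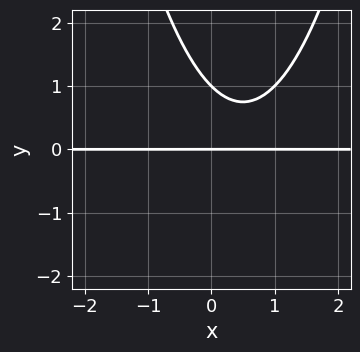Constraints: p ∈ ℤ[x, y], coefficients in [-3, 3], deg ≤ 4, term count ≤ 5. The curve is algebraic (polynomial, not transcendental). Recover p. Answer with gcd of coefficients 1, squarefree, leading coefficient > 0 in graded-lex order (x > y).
The degree is 3 — the shape is more complex than any degree-2 curve.
Reading off the gridlines: the y-axis gridline crossings are at y ∈ {0, 1}; the visible x-axis segment lies entirely on the curve.
Together with the visible shape, these determine p as stated.

x^2*y - x*y - y^2 + y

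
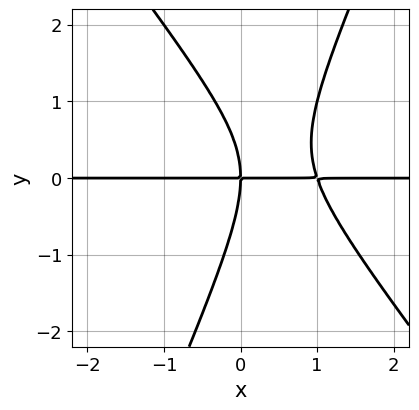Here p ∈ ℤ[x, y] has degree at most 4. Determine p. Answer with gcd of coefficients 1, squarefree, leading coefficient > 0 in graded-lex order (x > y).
3*x^2*y + x*y^2 - y^3 - 3*x*y

Degree: no degree-2 curve has this shape, so deg p = 3.
Reading off the gridlines: one y-axis crossing is at y = 0; every point of the x-axis in the box is on the curve.
Fitting integer coefficients to these (and the overall shape) gives p.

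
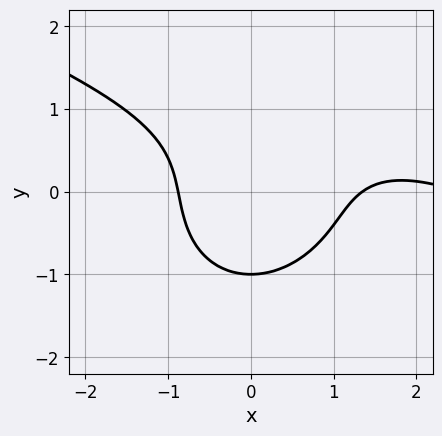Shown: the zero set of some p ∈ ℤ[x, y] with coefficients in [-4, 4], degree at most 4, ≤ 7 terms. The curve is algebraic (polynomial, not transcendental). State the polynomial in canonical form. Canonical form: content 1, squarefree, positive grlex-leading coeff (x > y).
The degree is 3 — a generic line meets the curve in up to 3 points.
Checking where it meets the axes: it crosses the y-axis at the gridline y = -1.
These observations pin down the coefficients.

x^3 + 2*x^2*y + 3*y^3 - 3*x^2 + 3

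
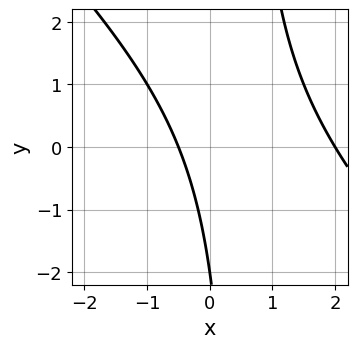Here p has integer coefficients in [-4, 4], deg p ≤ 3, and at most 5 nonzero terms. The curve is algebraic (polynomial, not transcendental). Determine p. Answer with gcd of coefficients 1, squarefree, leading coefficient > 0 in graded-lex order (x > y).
(a) Degree: no degree-1 curve has this shape, so deg p = 2.
(b) From the axis intercepts and sections: one y-axis crossing is at y = -2; it meets the x-axis at x = 2 (among the integer gridlines).
(c) Together with the visible shape, these determine p as stated.

2*x^2 + 2*x*y - 3*x - y - 2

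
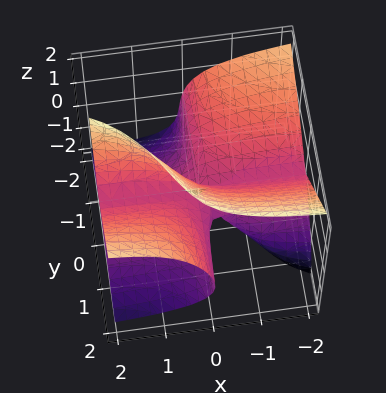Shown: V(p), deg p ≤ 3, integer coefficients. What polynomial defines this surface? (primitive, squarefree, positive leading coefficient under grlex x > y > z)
2*x*y^2 - 2*x*z^2 - y*z^2 + z^3 - y*z

1. I count 2 distinct pieces. Treating them together as one polynomial.
2. The degree is 3 — the shape is more complex than any degree-2 surface.
3. Observable constraints: it crosses the z-axis at the gridline z = 0; the visible x-axis segment lies entirely on the surface.
4. These observations pin down the coefficients. Check: (0, -1, 0) on the y-axis lies on the surface, and p(0, -1, 0) = 0. ✓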